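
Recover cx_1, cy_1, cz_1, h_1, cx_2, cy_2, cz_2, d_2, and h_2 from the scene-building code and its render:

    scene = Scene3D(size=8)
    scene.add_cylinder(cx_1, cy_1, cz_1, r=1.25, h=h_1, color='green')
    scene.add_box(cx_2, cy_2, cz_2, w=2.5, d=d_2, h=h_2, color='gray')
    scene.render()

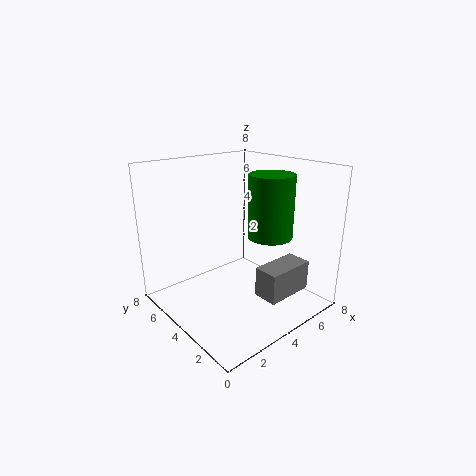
cx_1 = 5.5
cy_1 = 3
cz_1 = 4
h_1 = 3.5
cx_2 = 3
cy_2 = 0.25
cz_2 = 2
d_2 = 1.25
h_2 = 1.5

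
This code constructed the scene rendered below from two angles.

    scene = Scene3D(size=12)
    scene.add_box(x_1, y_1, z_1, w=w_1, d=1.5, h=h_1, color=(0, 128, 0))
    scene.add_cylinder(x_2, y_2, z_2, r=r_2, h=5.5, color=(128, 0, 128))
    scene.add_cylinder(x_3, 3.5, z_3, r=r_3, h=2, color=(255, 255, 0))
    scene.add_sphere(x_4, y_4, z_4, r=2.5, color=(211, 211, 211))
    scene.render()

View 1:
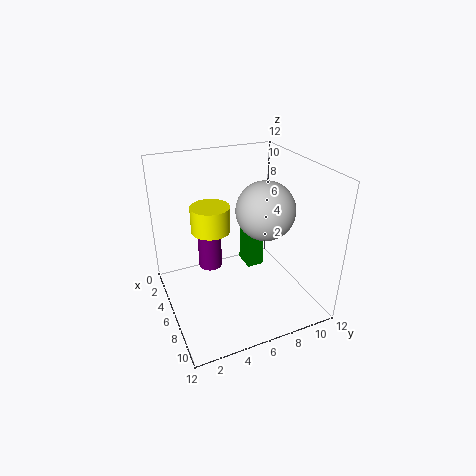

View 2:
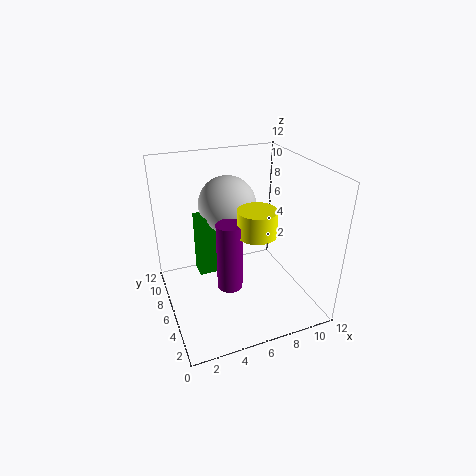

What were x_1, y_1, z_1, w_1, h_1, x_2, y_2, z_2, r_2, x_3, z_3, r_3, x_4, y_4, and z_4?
x_1 = 3, y_1 = 7.5, z_1 = 2, w_1 = 2, h_1 = 5.5, x_2 = 4.5, y_2 = 4, z_2 = 3, r_2 = 1, x_3 = 6.5, z_3 = 7.5, r_3 = 1.5, x_4 = 6, y_4 = 8.5, z_4 = 8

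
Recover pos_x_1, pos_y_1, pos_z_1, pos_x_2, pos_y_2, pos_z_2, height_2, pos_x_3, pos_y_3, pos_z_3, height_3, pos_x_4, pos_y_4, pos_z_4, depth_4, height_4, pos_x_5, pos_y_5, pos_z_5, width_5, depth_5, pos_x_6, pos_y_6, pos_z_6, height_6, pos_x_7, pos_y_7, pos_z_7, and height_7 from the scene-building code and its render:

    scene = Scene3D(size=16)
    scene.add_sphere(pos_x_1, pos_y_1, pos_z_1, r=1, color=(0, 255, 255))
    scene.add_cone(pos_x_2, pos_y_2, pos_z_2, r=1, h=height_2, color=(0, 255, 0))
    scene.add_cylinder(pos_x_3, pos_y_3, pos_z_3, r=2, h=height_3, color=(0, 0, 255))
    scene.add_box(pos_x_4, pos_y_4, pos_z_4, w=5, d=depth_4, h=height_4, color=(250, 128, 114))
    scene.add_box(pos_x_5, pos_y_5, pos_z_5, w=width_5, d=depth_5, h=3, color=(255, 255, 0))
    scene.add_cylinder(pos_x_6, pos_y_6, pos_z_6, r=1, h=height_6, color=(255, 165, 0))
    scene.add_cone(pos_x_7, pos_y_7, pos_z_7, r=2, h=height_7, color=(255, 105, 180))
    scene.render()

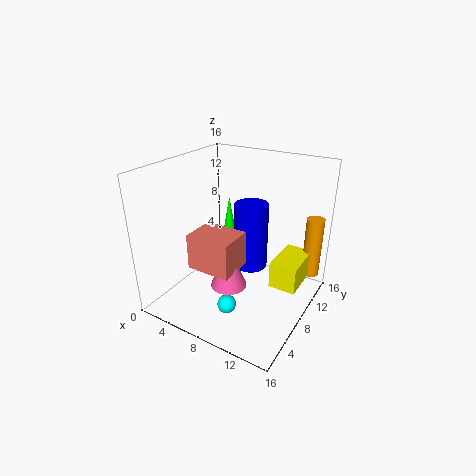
pos_x_1 = 9
pos_y_1 = 4
pos_z_1 = 2
pos_x_2 = 3
pos_y_2 = 14
pos_z_2 = 4
height_2 = 6
pos_x_3 = 8
pos_y_3 = 11
pos_z_3 = 3
height_3 = 8
pos_x_4 = 4
pos_y_4 = 4
pos_z_4 = 5
depth_4 = 4
height_4 = 4
pos_x_5 = 12
pos_y_5 = 8
pos_z_5 = 3
width_5 = 3
depth_5 = 5
pos_x_6 = 15
pos_y_6 = 13
pos_z_6 = 3
height_6 = 7
pos_x_7 = 8
pos_y_7 = 6
pos_z_7 = 3
height_7 = 5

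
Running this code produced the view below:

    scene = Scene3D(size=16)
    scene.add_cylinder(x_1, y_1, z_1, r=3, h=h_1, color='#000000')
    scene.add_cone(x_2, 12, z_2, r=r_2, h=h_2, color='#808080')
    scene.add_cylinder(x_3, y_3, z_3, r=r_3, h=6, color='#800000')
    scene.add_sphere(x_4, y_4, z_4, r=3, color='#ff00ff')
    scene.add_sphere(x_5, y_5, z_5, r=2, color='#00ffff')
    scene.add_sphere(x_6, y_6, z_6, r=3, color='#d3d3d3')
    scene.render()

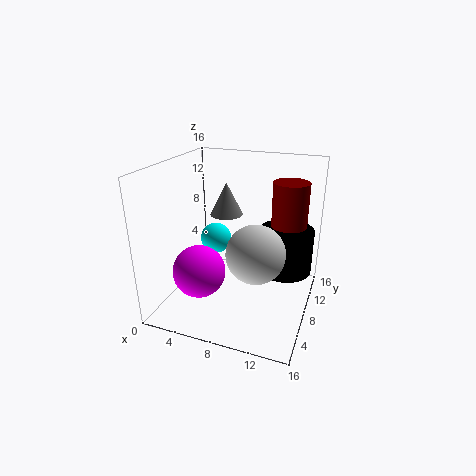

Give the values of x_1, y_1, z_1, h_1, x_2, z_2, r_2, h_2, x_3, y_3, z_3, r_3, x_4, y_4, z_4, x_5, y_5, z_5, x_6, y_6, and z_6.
x_1 = 13; y_1 = 10; z_1 = 4; h_1 = 5; x_2 = 5; z_2 = 9; r_2 = 2; h_2 = 4; x_3 = 13; y_3 = 11; z_3 = 8; r_3 = 2; x_4 = 4; y_4 = 6; z_4 = 4; x_5 = 3; y_5 = 13; z_5 = 5; x_6 = 11; y_6 = 5; z_6 = 8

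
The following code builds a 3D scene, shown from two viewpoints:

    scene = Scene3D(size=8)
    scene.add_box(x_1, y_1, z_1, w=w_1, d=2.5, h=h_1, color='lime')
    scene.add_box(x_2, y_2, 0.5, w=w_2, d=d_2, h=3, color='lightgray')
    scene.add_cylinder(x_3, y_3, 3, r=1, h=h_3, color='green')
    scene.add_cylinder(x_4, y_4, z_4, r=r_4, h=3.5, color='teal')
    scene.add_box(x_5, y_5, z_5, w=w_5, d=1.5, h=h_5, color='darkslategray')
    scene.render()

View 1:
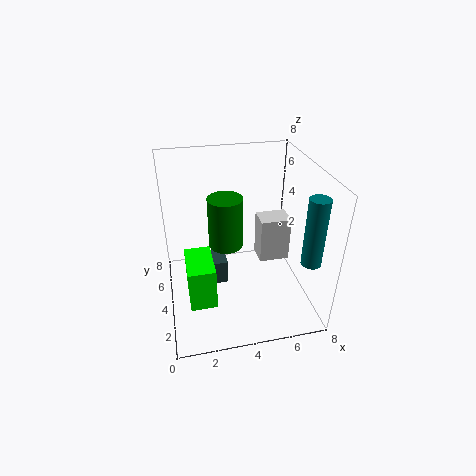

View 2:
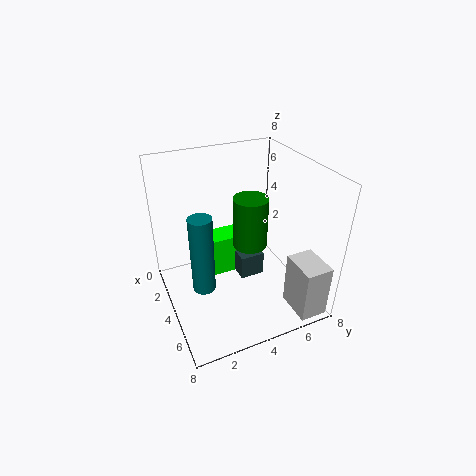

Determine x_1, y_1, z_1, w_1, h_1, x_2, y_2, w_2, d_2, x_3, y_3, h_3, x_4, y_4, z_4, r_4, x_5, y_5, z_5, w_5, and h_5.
x_1 = 1
y_1 = 2.5
z_1 = 0.5
w_1 = 1.5
h_1 = 2.5
x_2 = 6
y_2 = 6
w_2 = 2
d_2 = 1.5
x_3 = 3.5
y_3 = 5
h_3 = 3
x_4 = 7
y_4 = 1
z_4 = 4
r_4 = 0.5
x_5 = 2.5
y_5 = 4.5
z_5 = 0.5
w_5 = 1
h_5 = 1.5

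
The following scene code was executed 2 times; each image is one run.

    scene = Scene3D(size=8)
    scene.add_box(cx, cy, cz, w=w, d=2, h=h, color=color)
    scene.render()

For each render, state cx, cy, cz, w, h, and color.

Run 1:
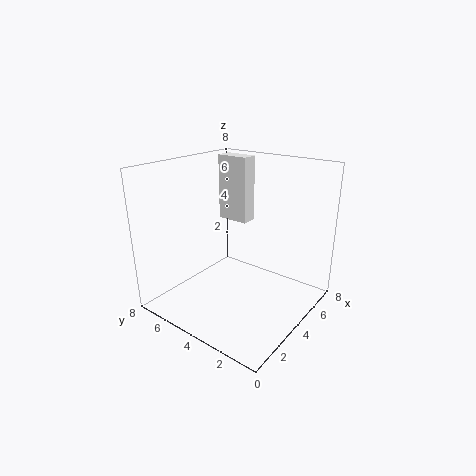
cx = 6; cy = 5; cz = 4; w = 1; h = 4; color = 'white'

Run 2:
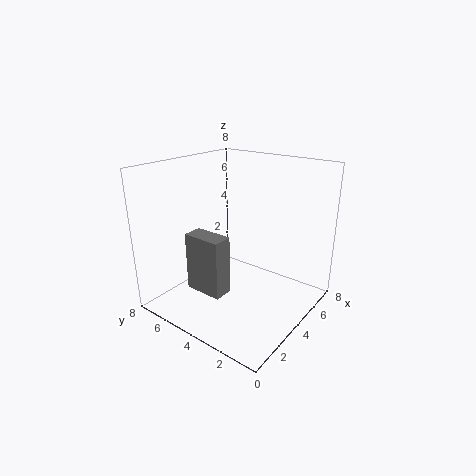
cx = 1; cy = 3; cz = 2; w = 1; h = 3; color = 'gray'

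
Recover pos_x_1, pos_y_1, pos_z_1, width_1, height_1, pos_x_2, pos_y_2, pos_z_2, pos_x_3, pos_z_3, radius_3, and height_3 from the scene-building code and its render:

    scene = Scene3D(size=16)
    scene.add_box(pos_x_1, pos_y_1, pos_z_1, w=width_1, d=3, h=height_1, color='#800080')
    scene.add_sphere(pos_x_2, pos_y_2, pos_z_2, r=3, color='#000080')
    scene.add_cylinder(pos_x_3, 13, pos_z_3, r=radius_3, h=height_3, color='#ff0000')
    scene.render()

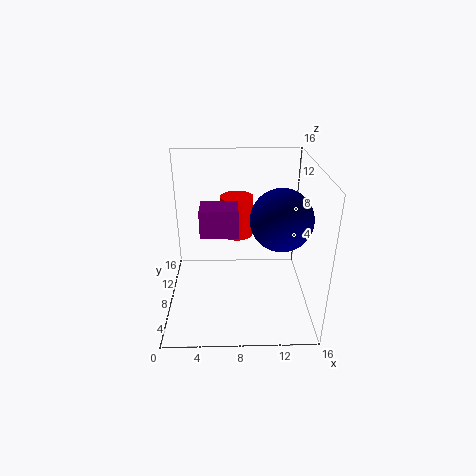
pos_x_1 = 4; pos_y_1 = 6; pos_z_1 = 9; width_1 = 4; height_1 = 3; pos_x_2 = 12; pos_y_2 = 4; pos_z_2 = 12; pos_x_3 = 8; pos_z_3 = 6; radius_3 = 2; height_3 = 5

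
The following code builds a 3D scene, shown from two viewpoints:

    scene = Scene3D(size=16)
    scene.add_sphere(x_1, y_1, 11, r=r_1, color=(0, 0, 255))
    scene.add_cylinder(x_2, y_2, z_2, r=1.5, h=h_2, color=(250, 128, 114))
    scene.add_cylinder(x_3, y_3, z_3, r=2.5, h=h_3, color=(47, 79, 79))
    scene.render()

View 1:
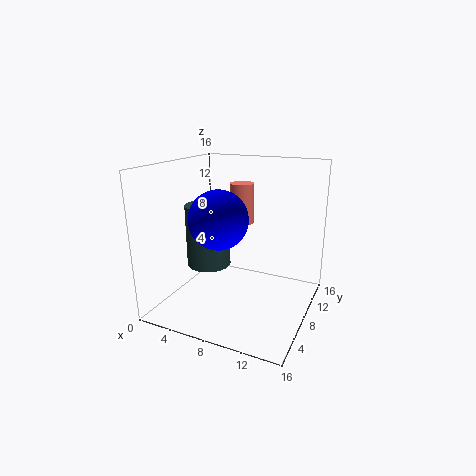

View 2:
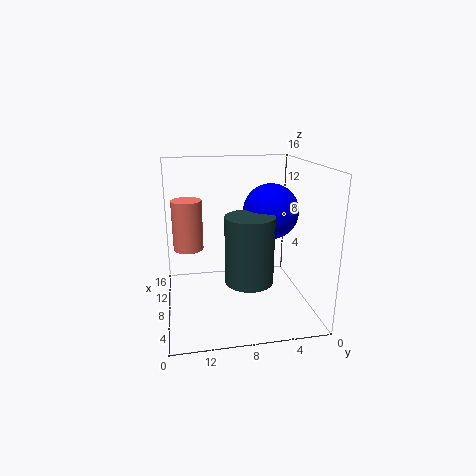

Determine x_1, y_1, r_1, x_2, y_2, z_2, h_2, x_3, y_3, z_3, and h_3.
x_1 = 7.5; y_1 = 4.5; r_1 = 3; x_2 = 6; y_2 = 13.5; z_2 = 8; h_2 = 5; x_3 = 4.5; y_3 = 7.5; z_3 = 4.5; h_3 = 7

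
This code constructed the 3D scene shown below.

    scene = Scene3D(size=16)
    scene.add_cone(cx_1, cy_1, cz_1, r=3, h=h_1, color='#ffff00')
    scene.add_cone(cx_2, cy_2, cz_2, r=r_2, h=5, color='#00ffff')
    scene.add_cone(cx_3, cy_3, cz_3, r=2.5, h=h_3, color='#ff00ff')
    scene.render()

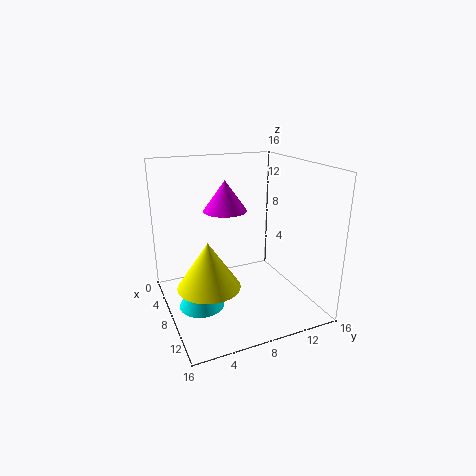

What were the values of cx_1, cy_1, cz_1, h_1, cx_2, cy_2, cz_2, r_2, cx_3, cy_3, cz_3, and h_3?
cx_1 = 12.5, cy_1 = 3, cz_1 = 5.5, h_1 = 4.5, cx_2 = 8, cy_2 = 3.5, cz_2 = 0.5, r_2 = 2.5, cx_3 = 5.5, cy_3 = 7.5, cz_3 = 10.5, h_3 = 3.5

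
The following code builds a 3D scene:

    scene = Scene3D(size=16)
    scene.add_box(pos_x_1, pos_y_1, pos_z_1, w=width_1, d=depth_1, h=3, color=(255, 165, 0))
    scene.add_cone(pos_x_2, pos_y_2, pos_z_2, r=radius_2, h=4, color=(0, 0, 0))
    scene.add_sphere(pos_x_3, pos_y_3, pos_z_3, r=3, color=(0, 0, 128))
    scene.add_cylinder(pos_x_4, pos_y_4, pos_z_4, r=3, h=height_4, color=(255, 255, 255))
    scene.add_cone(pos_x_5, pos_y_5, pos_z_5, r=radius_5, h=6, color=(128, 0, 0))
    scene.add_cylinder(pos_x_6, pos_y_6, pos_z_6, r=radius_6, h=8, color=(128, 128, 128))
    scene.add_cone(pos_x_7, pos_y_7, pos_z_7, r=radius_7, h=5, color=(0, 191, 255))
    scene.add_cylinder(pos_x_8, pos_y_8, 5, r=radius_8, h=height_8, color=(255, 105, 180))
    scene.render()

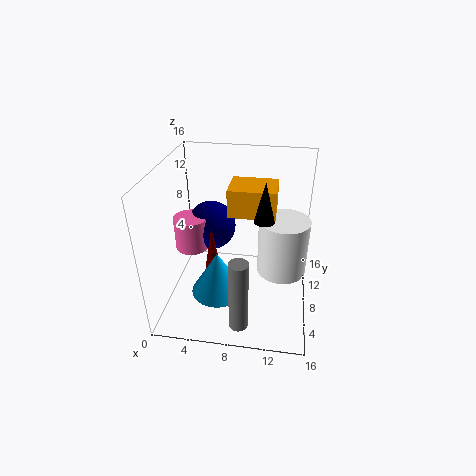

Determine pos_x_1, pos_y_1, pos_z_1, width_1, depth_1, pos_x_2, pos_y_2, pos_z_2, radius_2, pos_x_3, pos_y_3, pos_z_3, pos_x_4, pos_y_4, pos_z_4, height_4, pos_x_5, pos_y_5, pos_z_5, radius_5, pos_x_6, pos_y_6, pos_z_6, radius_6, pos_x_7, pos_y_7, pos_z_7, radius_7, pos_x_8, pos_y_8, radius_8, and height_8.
pos_x_1 = 7, pos_y_1 = 7, pos_z_1 = 11, width_1 = 5, depth_1 = 4, pos_x_2 = 11, pos_y_2 = 5, pos_z_2 = 12, radius_2 = 1, pos_x_3 = 4, pos_y_3 = 12, pos_z_3 = 7, pos_x_4 = 13, pos_y_4 = 11, pos_z_4 = 2, height_4 = 7, pos_x_5 = 5, pos_y_5 = 8, pos_z_5 = 3, radius_5 = 1, pos_x_6 = 9, pos_y_6 = 2, pos_z_6 = 1, radius_6 = 1, pos_x_7 = 6, pos_y_7 = 6, pos_z_7 = 2, radius_7 = 3, pos_x_8 = 2, pos_y_8 = 10, radius_8 = 2, height_8 = 4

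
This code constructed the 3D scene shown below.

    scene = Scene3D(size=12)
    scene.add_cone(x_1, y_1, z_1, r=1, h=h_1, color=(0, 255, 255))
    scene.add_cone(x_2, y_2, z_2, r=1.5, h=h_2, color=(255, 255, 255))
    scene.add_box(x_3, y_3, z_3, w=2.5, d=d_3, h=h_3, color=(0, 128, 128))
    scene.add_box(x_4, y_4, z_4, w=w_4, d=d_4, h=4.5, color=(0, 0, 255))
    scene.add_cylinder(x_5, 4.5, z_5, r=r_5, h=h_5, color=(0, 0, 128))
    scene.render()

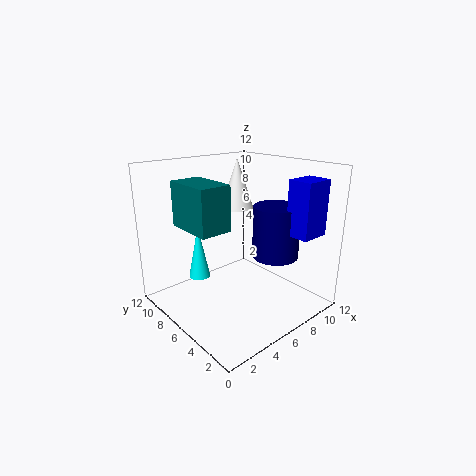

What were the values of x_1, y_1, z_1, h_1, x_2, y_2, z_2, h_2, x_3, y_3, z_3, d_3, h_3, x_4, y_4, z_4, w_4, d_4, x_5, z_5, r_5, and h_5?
x_1 = 5, y_1 = 10.5, z_1 = 1, h_1 = 5, x_2 = 8.5, y_2 = 9, z_2 = 7.5, h_2 = 4.5, x_3 = 1.5, y_3 = 4.5, z_3 = 7.5, d_3 = 4, h_3 = 3.5, x_4 = 8.5, y_4 = 1, z_4 = 6.5, w_4 = 2.5, d_4 = 2, x_5 = 9, z_5 = 4, r_5 = 2, h_5 = 4.5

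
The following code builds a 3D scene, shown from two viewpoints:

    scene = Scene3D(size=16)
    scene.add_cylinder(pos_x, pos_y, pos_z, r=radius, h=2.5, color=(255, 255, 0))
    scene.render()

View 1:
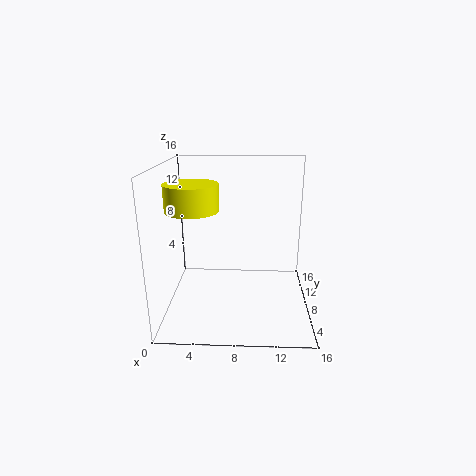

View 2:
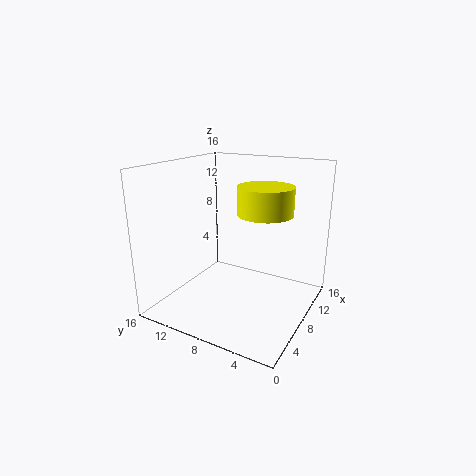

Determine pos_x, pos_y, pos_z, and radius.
pos_x = 4
pos_y = 3
pos_z = 12.5
radius = 2.5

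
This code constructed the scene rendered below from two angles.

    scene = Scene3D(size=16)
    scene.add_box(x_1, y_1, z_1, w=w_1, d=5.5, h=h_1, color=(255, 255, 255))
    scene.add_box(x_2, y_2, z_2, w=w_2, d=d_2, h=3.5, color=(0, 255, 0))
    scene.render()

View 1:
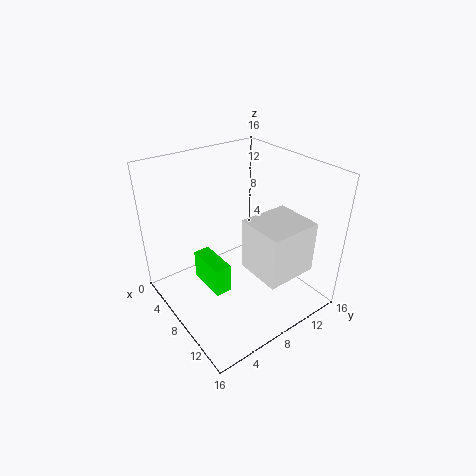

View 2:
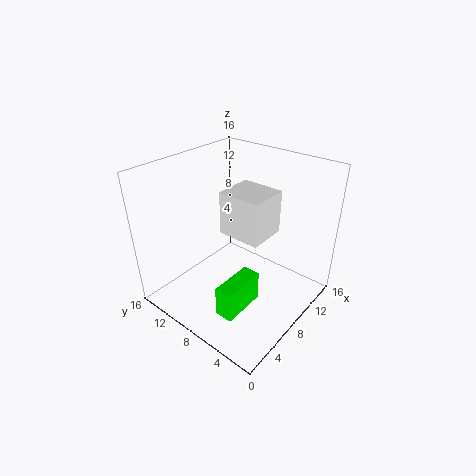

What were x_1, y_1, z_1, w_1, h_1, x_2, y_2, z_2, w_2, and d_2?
x_1 = 10; y_1 = 7; z_1 = 6; w_1 = 5; h_1 = 5.5; x_2 = 3; y_2 = 5; z_2 = 1; w_2 = 5; d_2 = 2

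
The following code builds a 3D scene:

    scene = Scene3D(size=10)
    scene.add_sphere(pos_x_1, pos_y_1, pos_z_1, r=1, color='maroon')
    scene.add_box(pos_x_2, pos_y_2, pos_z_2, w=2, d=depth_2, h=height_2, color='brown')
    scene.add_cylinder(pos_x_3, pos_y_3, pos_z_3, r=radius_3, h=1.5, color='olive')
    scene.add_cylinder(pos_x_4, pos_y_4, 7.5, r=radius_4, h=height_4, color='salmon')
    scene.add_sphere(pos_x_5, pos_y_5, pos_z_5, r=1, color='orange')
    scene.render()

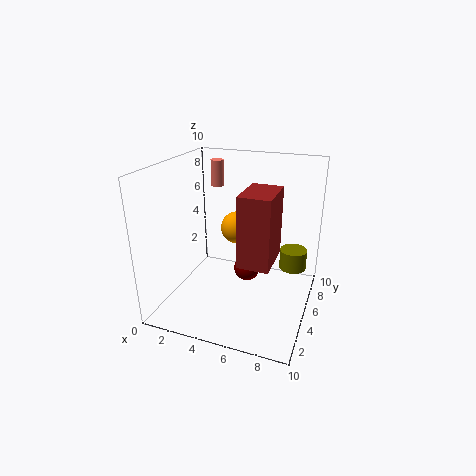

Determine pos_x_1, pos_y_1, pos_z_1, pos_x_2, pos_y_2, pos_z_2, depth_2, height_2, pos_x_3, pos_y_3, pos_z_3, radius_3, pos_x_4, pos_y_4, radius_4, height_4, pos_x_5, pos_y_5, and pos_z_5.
pos_x_1 = 5
pos_y_1 = 7
pos_z_1 = 1.5
pos_x_2 = 6
pos_y_2 = 2
pos_z_2 = 4.5
depth_2 = 3
height_2 = 4.5
pos_x_3 = 8.5
pos_y_3 = 7.5
pos_z_3 = 2
radius_3 = 1
pos_x_4 = 2
pos_y_4 = 8.5
radius_4 = 0.5
height_4 = 2
pos_x_5 = 5.5
pos_y_5 = 3.5
pos_z_5 = 6.5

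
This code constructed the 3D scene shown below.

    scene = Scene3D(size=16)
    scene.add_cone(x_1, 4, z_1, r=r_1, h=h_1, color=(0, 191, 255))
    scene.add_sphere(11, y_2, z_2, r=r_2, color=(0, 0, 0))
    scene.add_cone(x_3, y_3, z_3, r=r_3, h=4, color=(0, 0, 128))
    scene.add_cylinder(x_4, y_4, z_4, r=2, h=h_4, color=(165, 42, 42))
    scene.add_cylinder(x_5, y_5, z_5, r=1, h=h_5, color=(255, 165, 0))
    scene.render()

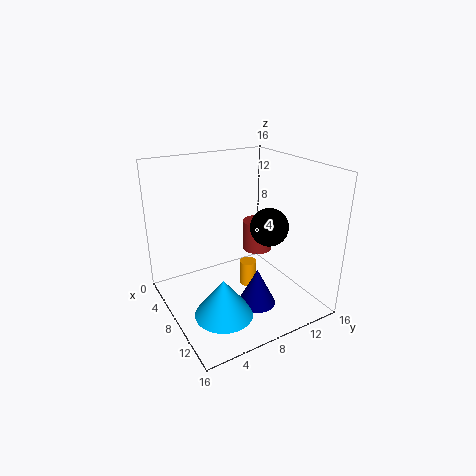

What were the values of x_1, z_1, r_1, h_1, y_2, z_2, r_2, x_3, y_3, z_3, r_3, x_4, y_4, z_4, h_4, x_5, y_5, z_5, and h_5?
x_1 = 12
z_1 = 2
r_1 = 3
h_1 = 4
y_2 = 10
z_2 = 10
r_2 = 2
x_3 = 12
y_3 = 8
z_3 = 2
r_3 = 2
x_4 = 3
y_4 = 14
z_4 = 3
h_4 = 4
x_5 = 7
y_5 = 10
z_5 = 1
h_5 = 3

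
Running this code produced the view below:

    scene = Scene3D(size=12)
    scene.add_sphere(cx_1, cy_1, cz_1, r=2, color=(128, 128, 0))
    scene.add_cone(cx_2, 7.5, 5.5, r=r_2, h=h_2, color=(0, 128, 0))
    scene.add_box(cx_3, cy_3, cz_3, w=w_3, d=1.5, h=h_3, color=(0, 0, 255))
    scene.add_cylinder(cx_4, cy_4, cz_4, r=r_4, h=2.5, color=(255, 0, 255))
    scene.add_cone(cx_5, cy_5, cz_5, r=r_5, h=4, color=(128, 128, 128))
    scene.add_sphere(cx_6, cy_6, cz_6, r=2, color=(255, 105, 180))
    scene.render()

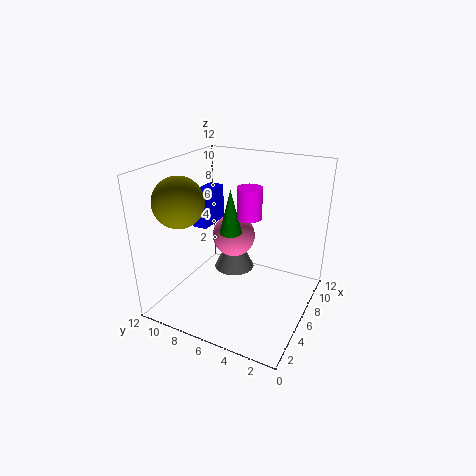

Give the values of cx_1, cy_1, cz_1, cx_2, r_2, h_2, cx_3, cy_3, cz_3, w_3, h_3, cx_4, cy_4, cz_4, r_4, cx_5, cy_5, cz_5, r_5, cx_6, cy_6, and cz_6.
cx_1 = 3, cy_1 = 9.5, cz_1 = 9.5, cx_2 = 7.5, r_2 = 1, h_2 = 4, cx_3 = 8, cy_3 = 10.5, cz_3 = 5, w_3 = 3.5, h_3 = 3.5, cx_4 = 6, cy_4 = 5, cz_4 = 8, r_4 = 1, cx_5 = 10, cy_5 = 8.5, cz_5 = 0.5, r_5 = 2, cx_6 = 9, cy_6 = 8, cz_6 = 4.5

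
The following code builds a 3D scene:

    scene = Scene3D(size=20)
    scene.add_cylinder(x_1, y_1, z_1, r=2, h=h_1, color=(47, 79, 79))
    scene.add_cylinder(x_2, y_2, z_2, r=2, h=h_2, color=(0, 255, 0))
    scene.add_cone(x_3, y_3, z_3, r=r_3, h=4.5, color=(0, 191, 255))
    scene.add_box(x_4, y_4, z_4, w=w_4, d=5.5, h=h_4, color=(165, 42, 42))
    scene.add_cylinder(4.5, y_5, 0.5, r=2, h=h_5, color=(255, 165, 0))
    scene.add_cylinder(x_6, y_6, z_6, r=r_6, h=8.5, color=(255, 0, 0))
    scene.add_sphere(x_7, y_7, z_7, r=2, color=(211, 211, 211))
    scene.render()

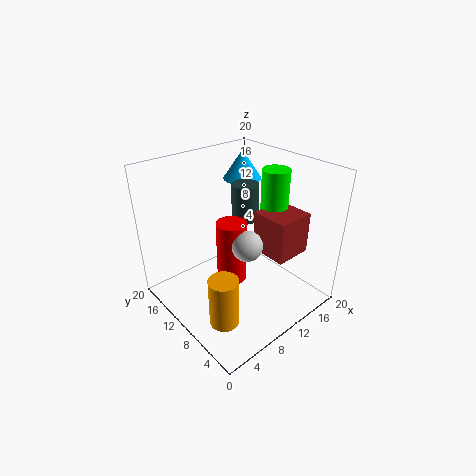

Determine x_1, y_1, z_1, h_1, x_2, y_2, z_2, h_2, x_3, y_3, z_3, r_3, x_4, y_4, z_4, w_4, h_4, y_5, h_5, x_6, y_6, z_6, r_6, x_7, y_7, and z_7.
x_1 = 14
y_1 = 13
z_1 = 10.5
h_1 = 5.5
x_2 = 16.5
y_2 = 9.5
z_2 = 11
h_2 = 7.5
x_3 = 17
y_3 = 17
z_3 = 15
r_3 = 3
x_4 = 13
y_4 = 4.5
z_4 = 7
w_4 = 5.5
h_4 = 6
y_5 = 6.5
h_5 = 7
x_6 = 8
y_6 = 9
z_6 = 5
r_6 = 2
x_7 = 8.5
y_7 = 6.5
z_7 = 11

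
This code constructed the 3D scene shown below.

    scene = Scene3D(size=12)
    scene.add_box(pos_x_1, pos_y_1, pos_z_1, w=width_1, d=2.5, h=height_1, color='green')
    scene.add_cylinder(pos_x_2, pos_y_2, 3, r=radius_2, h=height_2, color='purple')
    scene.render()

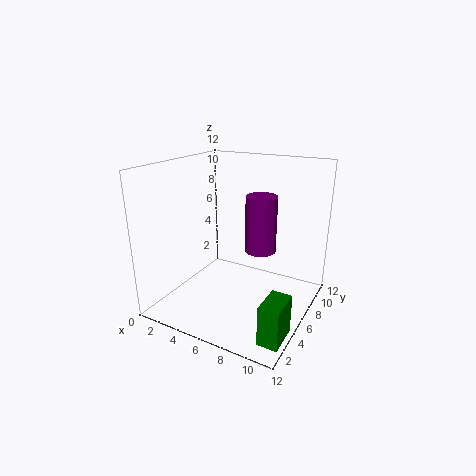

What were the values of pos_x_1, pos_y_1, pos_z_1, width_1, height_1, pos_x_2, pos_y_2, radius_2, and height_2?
pos_x_1 = 10.5
pos_y_1 = 0.5
pos_z_1 = 1
width_1 = 1.5
height_1 = 3
pos_x_2 = 6
pos_y_2 = 10.5
radius_2 = 1.5
height_2 = 5.5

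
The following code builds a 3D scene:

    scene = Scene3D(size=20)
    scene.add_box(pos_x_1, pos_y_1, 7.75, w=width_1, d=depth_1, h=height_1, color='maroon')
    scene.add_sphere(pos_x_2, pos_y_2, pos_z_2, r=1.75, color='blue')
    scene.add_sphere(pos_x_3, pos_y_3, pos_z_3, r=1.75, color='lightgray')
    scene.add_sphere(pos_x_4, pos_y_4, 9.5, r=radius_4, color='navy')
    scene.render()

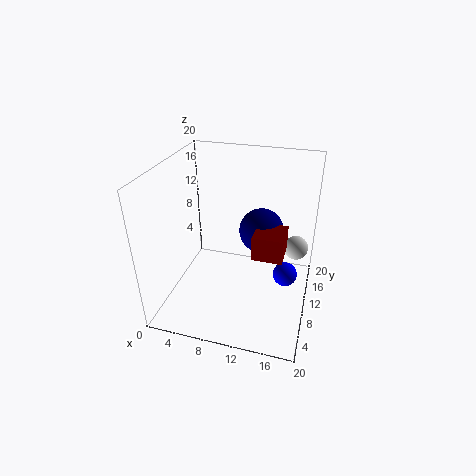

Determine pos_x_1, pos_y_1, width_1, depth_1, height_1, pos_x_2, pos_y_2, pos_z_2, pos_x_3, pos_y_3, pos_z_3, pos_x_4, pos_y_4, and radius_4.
pos_x_1 = 12.25
pos_y_1 = 8.5
width_1 = 4.25
depth_1 = 4.5
height_1 = 3.5
pos_x_2 = 16.75
pos_y_2 = 11.5
pos_z_2 = 4
pos_x_3 = 17.75
pos_y_3 = 14
pos_z_3 = 7.25
pos_x_4 = 12.5
pos_y_4 = 13.75
radius_4 = 3.25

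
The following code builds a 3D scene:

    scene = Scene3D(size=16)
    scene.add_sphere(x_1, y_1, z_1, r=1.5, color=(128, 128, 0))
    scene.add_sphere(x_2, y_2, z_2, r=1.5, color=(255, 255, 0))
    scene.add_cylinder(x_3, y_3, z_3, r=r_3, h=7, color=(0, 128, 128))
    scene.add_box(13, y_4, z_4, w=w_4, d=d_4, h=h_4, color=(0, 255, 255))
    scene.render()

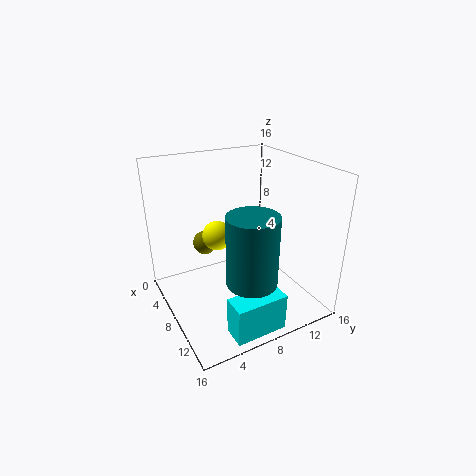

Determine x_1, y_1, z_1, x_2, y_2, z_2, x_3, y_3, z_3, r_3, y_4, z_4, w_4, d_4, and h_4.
x_1 = 2
y_1 = 6.5
z_1 = 5
x_2 = 9
y_2 = 5
z_2 = 9.5
x_3 = 13.5
y_3 = 6.5
z_3 = 6
r_3 = 2.5
y_4 = 4
z_4 = 0.5
w_4 = 2.5
d_4 = 5.5
h_4 = 4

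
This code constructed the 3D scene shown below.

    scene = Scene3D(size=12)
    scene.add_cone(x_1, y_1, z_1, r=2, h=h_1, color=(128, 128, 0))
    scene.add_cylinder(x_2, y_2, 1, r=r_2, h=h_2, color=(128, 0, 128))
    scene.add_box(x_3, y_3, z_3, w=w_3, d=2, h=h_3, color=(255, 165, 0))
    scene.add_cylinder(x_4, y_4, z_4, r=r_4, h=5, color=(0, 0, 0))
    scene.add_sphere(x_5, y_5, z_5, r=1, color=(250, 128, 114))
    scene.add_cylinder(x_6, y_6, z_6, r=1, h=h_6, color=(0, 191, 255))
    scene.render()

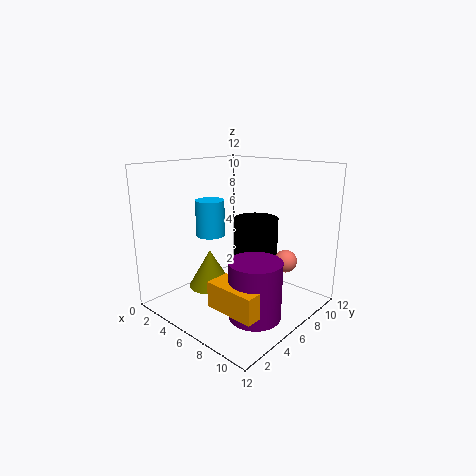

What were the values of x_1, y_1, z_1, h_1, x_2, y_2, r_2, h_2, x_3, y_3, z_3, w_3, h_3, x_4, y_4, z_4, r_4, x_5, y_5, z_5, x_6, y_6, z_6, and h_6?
x_1 = 2.5
y_1 = 6
z_1 = 0.5
h_1 = 3.5
x_2 = 9.5
y_2 = 4
r_2 = 2
h_2 = 4.5
x_3 = 7
y_3 = 1.5
z_3 = 2
w_3 = 4
h_3 = 2
x_4 = 5.5
y_4 = 9
z_4 = 2
r_4 = 2
x_5 = 8.5
y_5 = 9.5
z_5 = 3.5
x_6 = 7
y_6 = 2
z_6 = 7.5
h_6 = 2.5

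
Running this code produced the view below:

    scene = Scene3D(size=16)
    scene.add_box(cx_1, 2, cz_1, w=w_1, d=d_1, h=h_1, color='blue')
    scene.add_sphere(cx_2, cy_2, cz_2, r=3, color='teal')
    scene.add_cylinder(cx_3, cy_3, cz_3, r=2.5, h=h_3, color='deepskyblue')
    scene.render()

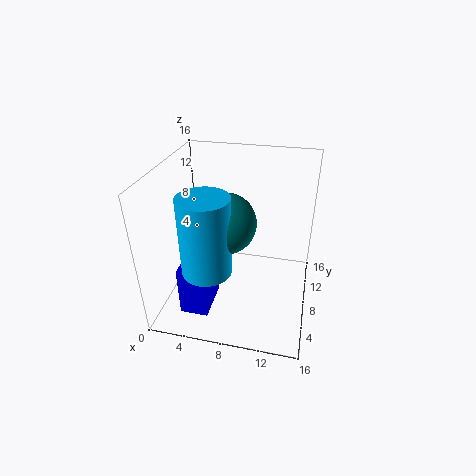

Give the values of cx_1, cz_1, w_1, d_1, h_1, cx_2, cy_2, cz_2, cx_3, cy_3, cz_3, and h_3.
cx_1 = 3, cz_1 = 1.5, w_1 = 3, d_1 = 4.5, h_1 = 5.5, cx_2 = 7.5, cy_2 = 5, cz_2 = 11.5, cx_3 = 6, cy_3 = 3, cz_3 = 7, h_3 = 8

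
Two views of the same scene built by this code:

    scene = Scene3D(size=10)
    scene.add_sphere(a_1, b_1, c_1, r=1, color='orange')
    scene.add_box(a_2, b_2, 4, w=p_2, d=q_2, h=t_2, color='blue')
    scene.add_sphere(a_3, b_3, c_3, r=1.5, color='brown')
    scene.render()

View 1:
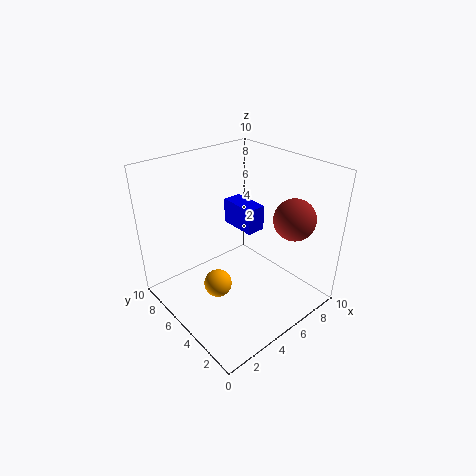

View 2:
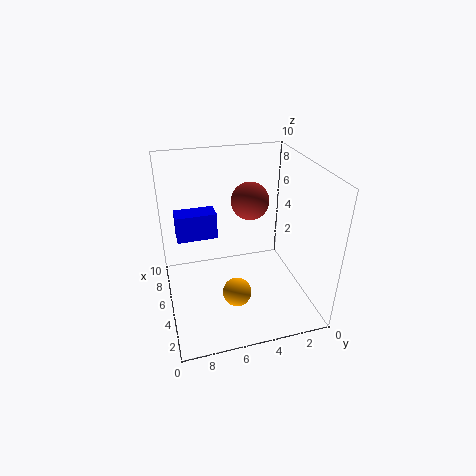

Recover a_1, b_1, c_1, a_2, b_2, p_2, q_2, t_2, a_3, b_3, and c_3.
a_1 = 3.5, b_1 = 5.5, c_1 = 1.5, a_2 = 7, b_2 = 6, p_2 = 1.5, q_2 = 3, t_2 = 2, a_3 = 8.5, b_3 = 3, c_3 = 6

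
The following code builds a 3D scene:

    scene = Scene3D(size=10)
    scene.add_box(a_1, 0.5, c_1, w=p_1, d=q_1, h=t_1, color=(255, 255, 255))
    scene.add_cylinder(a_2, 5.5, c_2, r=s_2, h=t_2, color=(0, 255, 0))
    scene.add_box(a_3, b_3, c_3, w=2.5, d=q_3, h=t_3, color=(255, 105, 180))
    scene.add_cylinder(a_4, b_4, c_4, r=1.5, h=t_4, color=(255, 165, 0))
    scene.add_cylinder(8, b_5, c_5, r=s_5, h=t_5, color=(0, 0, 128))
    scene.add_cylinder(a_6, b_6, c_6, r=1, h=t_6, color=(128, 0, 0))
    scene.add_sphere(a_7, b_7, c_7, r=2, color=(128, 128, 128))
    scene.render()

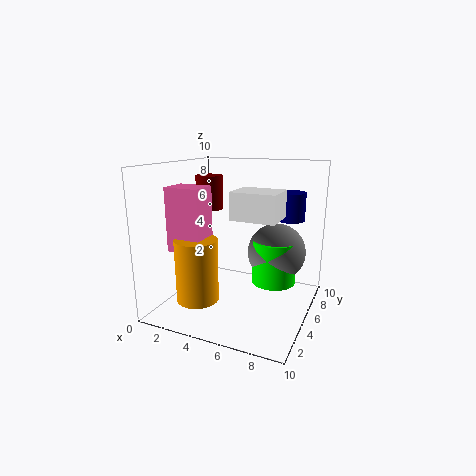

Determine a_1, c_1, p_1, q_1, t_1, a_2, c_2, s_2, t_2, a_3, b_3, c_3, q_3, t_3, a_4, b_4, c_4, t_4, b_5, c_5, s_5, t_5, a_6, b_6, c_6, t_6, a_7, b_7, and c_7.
a_1 = 6.5; c_1 = 7.5; p_1 = 2.5; q_1 = 2; t_1 = 1.5; a_2 = 7.5; c_2 = 2; s_2 = 1.5; t_2 = 3; a_3 = 0.5; b_3 = 3; c_3 = 4; q_3 = 2; t_3 = 4.5; a_4 = 2.5; b_4 = 3.5; c_4 = 0.5; t_4 = 4.5; b_5 = 7.5; c_5 = 6; s_5 = 1; t_5 = 2; a_6 = 2; b_6 = 6.5; c_6 = 6.5; t_6 = 2.5; a_7 = 7.5; b_7 = 6; c_7 = 4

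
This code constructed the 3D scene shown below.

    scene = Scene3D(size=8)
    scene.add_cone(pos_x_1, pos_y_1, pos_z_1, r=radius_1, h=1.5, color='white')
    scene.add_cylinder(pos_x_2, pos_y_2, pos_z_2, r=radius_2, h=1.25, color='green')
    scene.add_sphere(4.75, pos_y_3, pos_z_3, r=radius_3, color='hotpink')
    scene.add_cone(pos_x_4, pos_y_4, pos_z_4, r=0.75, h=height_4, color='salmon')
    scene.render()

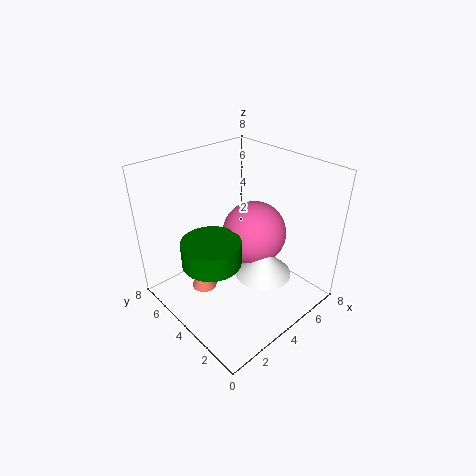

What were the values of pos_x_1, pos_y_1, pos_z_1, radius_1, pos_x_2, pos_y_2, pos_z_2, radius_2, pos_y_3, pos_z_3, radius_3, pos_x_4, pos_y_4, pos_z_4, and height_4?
pos_x_1 = 4.25; pos_y_1 = 2.25; pos_z_1 = 2.5; radius_1 = 1.5; pos_x_2 = 1.75; pos_y_2 = 3.5; pos_z_2 = 3.75; radius_2 = 1.5; pos_y_3 = 3.5; pos_z_3 = 4.25; radius_3 = 1.75; pos_x_4 = 2.75; pos_y_4 = 5.75; pos_z_4 = 0.25; height_4 = 1.75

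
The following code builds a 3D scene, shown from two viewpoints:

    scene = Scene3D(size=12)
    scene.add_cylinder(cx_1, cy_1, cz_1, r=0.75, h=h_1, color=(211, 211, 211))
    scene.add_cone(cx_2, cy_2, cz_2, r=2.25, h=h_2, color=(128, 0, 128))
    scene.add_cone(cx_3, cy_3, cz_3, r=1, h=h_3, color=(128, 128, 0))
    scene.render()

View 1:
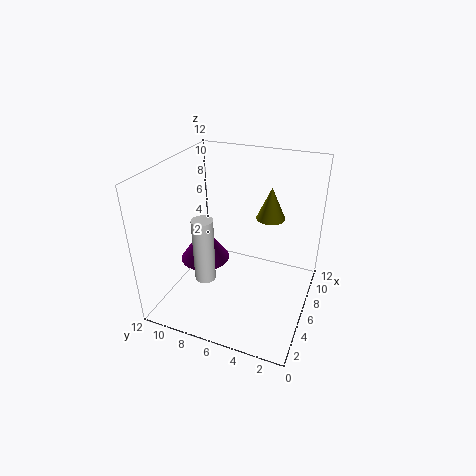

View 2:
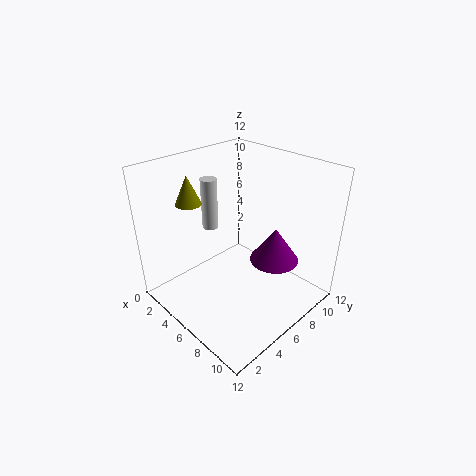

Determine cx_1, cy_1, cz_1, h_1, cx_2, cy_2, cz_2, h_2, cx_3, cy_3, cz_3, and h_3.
cx_1 = 1.5, cy_1 = 6.75, cz_1 = 5, h_1 = 4.75, cx_2 = 7, cy_2 = 9.75, cz_2 = 2.5, h_2 = 3.25, cx_3 = 4, cy_3 = 2.75, cz_3 = 9.5, h_3 = 2.25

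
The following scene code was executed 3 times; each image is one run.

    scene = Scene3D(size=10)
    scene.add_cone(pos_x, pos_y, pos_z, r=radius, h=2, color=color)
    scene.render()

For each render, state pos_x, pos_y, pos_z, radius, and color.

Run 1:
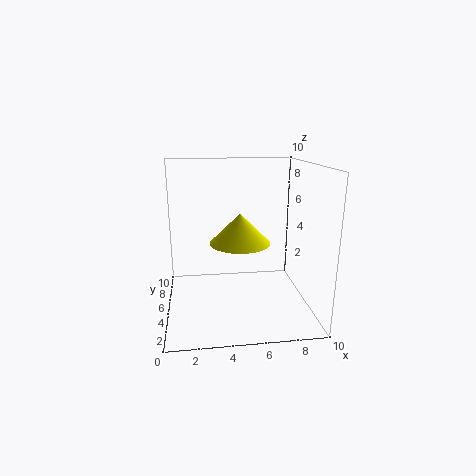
pos_x = 5
pos_y = 4
pos_z = 5
radius = 2
color = 'yellow'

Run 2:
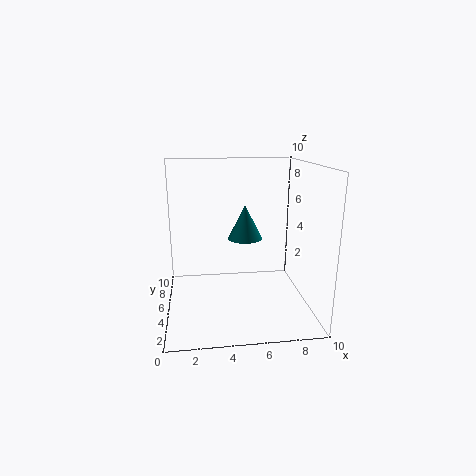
pos_x = 5
pos_y = 2
pos_z = 6
radius = 1
color = 'teal'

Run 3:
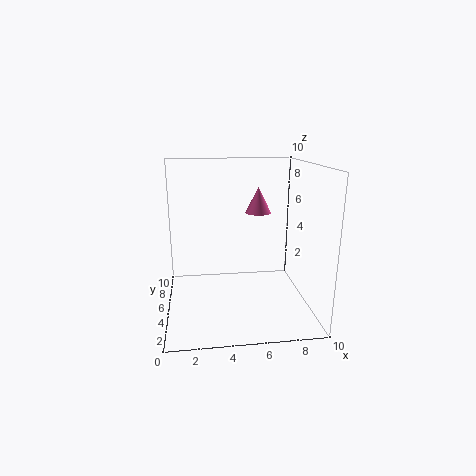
pos_x = 7
pos_y = 8
pos_z = 6
radius = 1
color = 'hotpink'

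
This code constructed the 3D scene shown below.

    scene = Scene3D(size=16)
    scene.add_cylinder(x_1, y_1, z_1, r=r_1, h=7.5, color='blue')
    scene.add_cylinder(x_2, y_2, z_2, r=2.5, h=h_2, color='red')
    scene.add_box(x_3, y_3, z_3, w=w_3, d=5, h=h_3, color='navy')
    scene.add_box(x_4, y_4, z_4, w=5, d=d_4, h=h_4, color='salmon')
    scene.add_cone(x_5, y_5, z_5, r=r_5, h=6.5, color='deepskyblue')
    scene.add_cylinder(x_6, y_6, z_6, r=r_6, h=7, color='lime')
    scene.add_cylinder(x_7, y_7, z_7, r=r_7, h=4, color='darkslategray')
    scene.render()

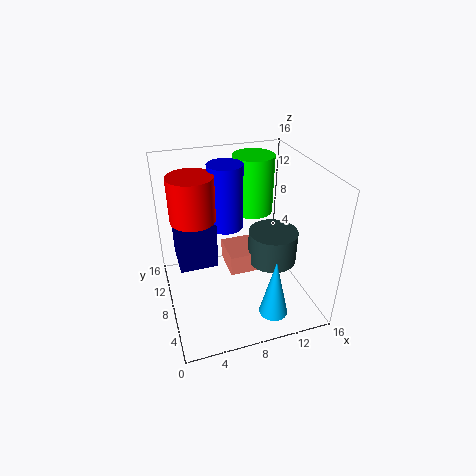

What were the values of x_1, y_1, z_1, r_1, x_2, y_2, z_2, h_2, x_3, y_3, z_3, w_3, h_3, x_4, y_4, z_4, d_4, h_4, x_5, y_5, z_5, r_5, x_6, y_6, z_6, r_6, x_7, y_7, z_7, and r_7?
x_1 = 7.5, y_1 = 11, z_1 = 8, r_1 = 2, x_2 = 3.5, y_2 = 10, z_2 = 10, h_2 = 5, x_3 = 1.5, y_3 = 9.5, z_3 = 3.5, w_3 = 4.5, h_3 = 5.5, x_4 = 7.5, y_4 = 9, z_4 = 2, d_4 = 4.5, h_4 = 2.5, x_5 = 10, y_5 = 2, z_5 = 2, r_5 = 1.5, x_6 = 11.5, y_6 = 13, z_6 = 8.5, r_6 = 2.5, x_7 = 13, y_7 = 9.5, z_7 = 3, r_7 = 3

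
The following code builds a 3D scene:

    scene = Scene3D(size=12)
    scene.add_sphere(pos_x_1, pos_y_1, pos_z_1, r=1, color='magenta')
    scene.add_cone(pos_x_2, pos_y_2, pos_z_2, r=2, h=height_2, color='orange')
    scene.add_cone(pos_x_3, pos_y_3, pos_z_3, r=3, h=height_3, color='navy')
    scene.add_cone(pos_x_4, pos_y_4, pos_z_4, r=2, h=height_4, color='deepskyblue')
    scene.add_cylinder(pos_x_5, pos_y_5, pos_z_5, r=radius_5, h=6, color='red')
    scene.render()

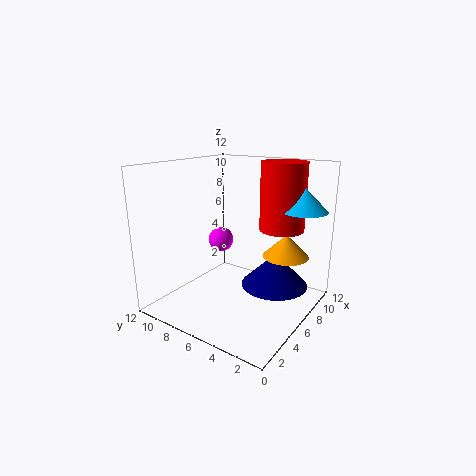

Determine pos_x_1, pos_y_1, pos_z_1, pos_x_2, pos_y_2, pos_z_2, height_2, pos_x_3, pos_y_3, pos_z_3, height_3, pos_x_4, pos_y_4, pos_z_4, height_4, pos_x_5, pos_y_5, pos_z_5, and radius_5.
pos_x_1 = 5, pos_y_1 = 7, pos_z_1 = 6, pos_x_2 = 9, pos_y_2 = 3, pos_z_2 = 4, height_2 = 2, pos_x_3 = 9, pos_y_3 = 4, pos_z_3 = 1, height_3 = 3, pos_x_4 = 10, pos_y_4 = 2, pos_z_4 = 8, height_4 = 2, pos_x_5 = 10, pos_y_5 = 4, pos_z_5 = 6, radius_5 = 2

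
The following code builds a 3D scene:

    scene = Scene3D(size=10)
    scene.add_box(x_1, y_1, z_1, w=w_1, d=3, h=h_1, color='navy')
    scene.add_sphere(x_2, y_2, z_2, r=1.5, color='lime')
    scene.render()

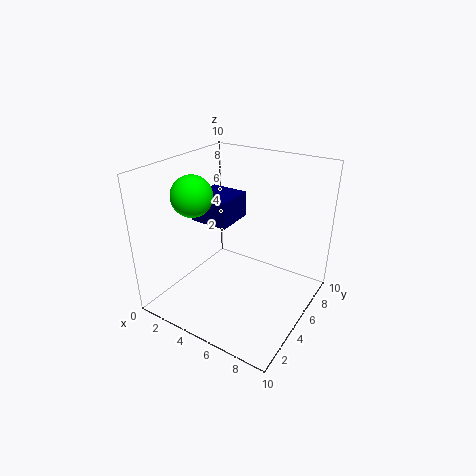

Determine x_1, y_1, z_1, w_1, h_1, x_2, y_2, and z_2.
x_1 = 0.5, y_1 = 5.5, z_1 = 5, w_1 = 3, h_1 = 2, x_2 = 1.5, y_2 = 4.5, z_2 = 7.5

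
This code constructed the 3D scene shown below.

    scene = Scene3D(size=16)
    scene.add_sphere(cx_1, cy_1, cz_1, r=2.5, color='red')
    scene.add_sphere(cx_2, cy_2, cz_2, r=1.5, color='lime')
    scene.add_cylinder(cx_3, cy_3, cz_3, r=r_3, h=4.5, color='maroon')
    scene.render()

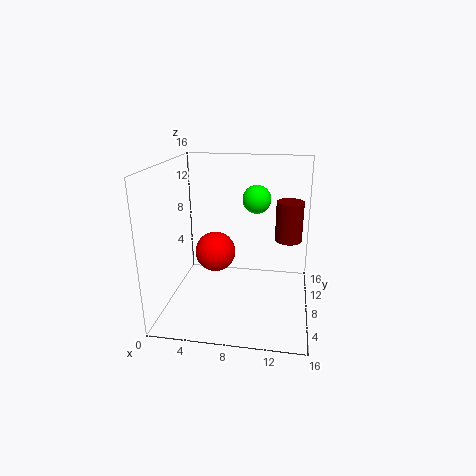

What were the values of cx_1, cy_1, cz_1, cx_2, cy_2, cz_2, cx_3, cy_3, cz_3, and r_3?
cx_1 = 4.5, cy_1 = 11.5, cz_1 = 4.5, cx_2 = 10, cy_2 = 8, cz_2 = 12.5, cx_3 = 13.5, cy_3 = 9.5, cz_3 = 7.5, r_3 = 1.5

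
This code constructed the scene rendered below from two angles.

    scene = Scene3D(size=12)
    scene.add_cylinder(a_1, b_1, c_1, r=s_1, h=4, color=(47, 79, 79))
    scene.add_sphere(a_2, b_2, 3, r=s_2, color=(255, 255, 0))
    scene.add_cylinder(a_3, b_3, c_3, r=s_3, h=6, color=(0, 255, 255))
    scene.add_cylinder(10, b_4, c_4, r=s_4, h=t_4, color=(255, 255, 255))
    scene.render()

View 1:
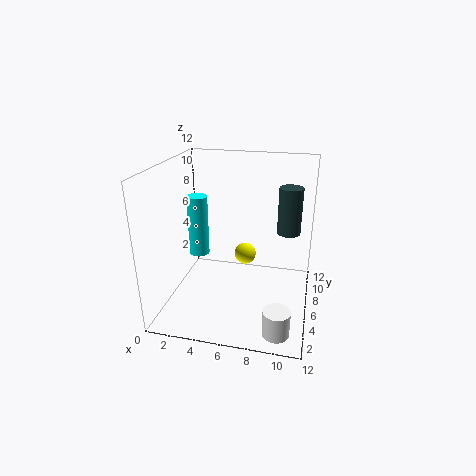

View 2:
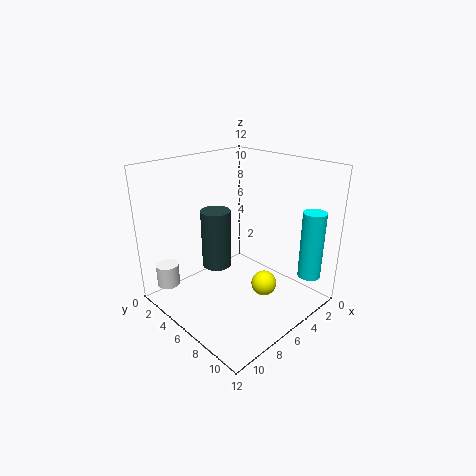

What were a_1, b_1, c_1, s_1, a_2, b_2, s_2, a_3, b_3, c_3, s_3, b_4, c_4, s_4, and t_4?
a_1 = 10, b_1 = 8, c_1 = 6, s_1 = 1, a_2 = 6, b_2 = 9, s_2 = 1, a_3 = 1, b_3 = 10, c_3 = 2, s_3 = 1, b_4 = 1, c_4 = 1, s_4 = 1, t_4 = 2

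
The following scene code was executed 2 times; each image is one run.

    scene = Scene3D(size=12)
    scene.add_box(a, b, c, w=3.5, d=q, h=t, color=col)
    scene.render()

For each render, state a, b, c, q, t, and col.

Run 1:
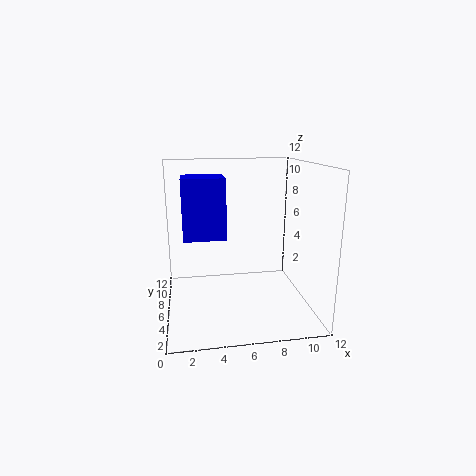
a = 1.5; b = 5.5; c = 6; q = 3; t = 5; col = 'blue'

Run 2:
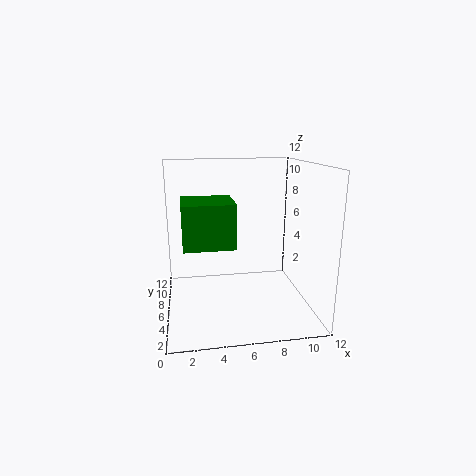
a = 1.5; b = 0.5; c = 7; q = 3.5; t = 3; col = 'green'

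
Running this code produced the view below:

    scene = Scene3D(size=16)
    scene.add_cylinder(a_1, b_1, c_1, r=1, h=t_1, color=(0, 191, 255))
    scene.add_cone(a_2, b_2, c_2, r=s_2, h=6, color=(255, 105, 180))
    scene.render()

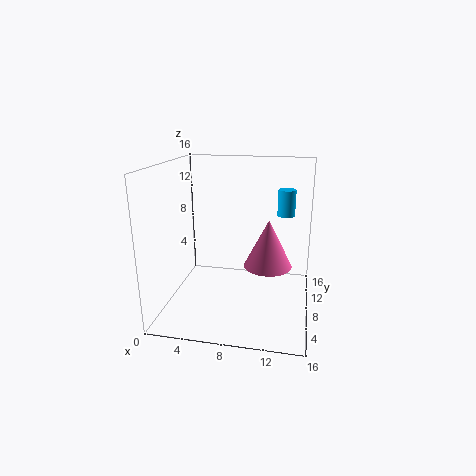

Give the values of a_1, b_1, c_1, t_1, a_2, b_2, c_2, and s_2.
a_1 = 13, b_1 = 11, c_1 = 10, t_1 = 3, a_2 = 11, b_2 = 12, c_2 = 3, s_2 = 3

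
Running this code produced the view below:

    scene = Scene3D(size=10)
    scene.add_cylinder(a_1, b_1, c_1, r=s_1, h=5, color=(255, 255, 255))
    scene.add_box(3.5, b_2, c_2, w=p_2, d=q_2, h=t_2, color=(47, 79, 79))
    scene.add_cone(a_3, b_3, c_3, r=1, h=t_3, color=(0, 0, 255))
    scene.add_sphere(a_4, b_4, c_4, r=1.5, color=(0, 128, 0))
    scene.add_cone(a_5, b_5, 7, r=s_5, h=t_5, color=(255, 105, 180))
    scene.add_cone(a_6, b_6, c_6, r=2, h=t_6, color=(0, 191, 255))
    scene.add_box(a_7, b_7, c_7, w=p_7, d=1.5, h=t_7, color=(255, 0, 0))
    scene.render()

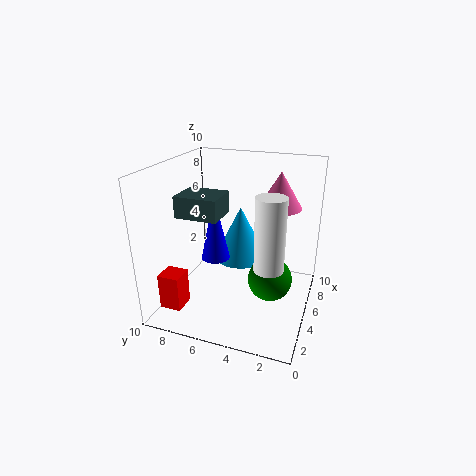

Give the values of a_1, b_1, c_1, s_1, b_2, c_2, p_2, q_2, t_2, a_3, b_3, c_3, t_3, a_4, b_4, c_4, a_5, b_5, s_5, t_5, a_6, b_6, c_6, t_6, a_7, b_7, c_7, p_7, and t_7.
a_1 = 4; b_1 = 2.5; c_1 = 3.5; s_1 = 1; b_2 = 6; c_2 = 6.5; p_2 = 2.5; q_2 = 3; t_2 = 1.5; a_3 = 4.5; b_3 = 6.5; c_3 = 3.5; t_3 = 4.5; a_4 = 4.5; b_4 = 2.5; c_4 = 2.5; a_5 = 6.5; b_5 = 2.5; s_5 = 1.5; t_5 = 2.5; a_6 = 7; b_6 = 5.5; c_6 = 2.5; t_6 = 4; a_7 = 1.5; b_7 = 8; c_7 = 0.5; p_7 = 1.5; t_7 = 2.5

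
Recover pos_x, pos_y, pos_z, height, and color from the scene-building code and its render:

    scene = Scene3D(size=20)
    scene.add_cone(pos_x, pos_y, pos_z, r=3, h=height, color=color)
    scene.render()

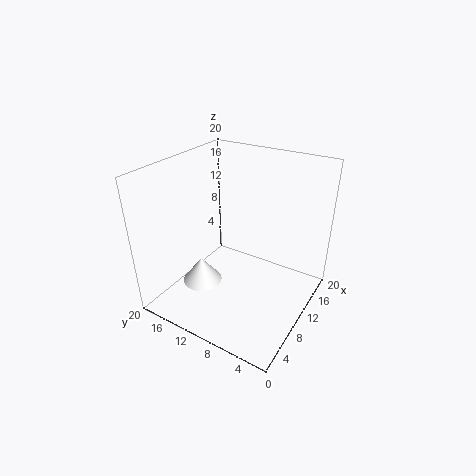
pos_x = 9; pos_y = 16; pos_z = 1; height = 4; color = 'white'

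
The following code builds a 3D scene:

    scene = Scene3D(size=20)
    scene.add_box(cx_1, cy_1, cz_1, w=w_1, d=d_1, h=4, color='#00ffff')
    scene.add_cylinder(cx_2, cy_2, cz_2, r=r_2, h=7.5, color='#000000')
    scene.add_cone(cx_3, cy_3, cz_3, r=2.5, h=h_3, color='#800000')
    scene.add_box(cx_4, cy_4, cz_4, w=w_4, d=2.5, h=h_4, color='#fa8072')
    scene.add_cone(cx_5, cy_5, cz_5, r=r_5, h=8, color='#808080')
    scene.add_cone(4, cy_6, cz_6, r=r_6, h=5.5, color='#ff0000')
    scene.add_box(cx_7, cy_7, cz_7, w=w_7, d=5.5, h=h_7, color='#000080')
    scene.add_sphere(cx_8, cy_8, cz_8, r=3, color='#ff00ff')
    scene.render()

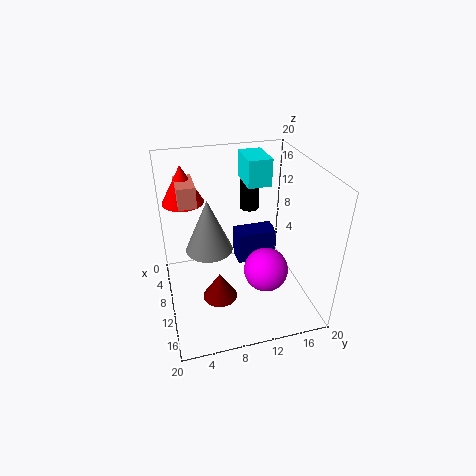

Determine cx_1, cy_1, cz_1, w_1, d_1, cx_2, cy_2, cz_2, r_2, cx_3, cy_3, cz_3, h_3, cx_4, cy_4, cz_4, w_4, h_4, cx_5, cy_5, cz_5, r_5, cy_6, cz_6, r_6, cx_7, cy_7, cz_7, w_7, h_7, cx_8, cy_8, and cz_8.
cx_1 = 1; cy_1 = 12.5; cz_1 = 15.5; w_1 = 5.5; d_1 = 3.5; cx_2 = 2.5; cy_2 = 14; cz_2 = 10.5; r_2 = 1.5; cx_3 = 11; cy_3 = 7; cz_3 = 1; h_3 = 4; cx_4 = 2.5; cy_4 = 2.5; cz_4 = 14; w_4 = 5; h_4 = 3; cx_5 = 6.5; cy_5 = 6.5; cz_5 = 6.5; r_5 = 3.5; cy_6 = 3.5; cz_6 = 13.5; r_6 = 3; cx_7 = 7.5; cy_7 = 10; cz_7 = 6; w_7 = 3; h_7 = 4.5; cx_8 = 13.5; cy_8 = 13; cz_8 = 6.5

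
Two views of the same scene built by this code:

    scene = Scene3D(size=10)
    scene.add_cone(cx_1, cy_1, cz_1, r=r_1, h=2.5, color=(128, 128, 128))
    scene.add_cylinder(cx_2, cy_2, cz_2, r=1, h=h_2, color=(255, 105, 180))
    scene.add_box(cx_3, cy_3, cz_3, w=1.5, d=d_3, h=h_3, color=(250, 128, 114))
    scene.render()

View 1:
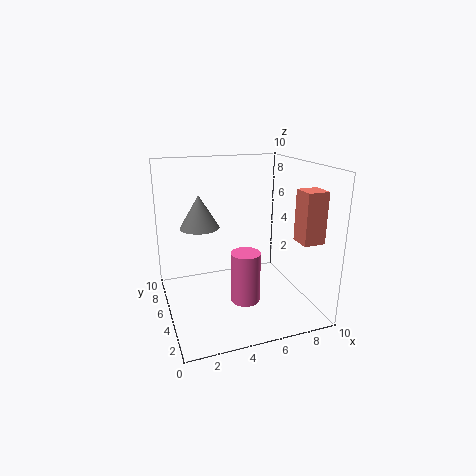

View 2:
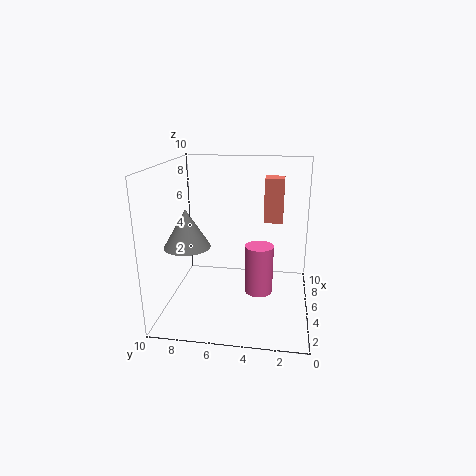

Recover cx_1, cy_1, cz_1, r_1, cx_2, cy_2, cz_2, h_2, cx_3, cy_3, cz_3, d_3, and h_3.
cx_1 = 3
cy_1 = 8
cz_1 = 5
r_1 = 1.5
cx_2 = 5
cy_2 = 3.5
cz_2 = 1
h_2 = 3.5
cx_3 = 8.5
cy_3 = 2
cz_3 = 5
d_3 = 1.5
h_3 = 3.5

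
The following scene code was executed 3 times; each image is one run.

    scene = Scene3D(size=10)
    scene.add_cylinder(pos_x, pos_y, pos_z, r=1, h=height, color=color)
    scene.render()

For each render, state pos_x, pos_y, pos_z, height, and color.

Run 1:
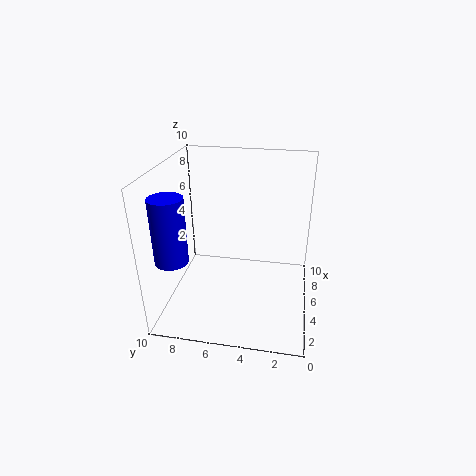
pos_x = 1, pos_y = 8.25, pos_z = 5.25, height = 4, color = 'blue'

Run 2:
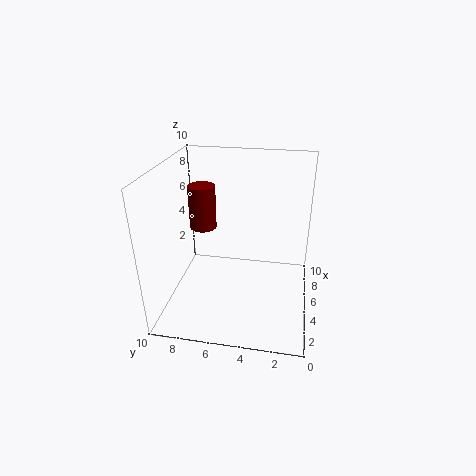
pos_x = 6.75, pos_y = 8, pos_z = 4.75, height = 3.25, color = 'maroon'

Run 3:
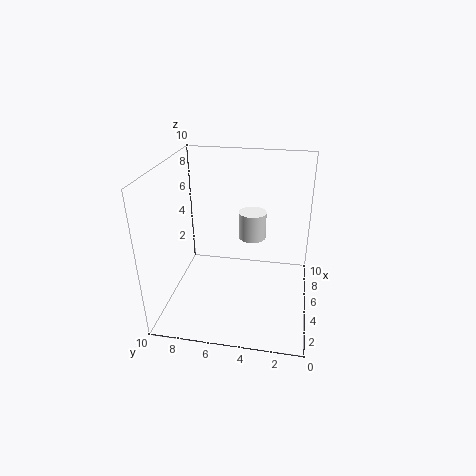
pos_x = 6.75, pos_y = 4.25, pos_z = 4.25, height = 2, color = 'white'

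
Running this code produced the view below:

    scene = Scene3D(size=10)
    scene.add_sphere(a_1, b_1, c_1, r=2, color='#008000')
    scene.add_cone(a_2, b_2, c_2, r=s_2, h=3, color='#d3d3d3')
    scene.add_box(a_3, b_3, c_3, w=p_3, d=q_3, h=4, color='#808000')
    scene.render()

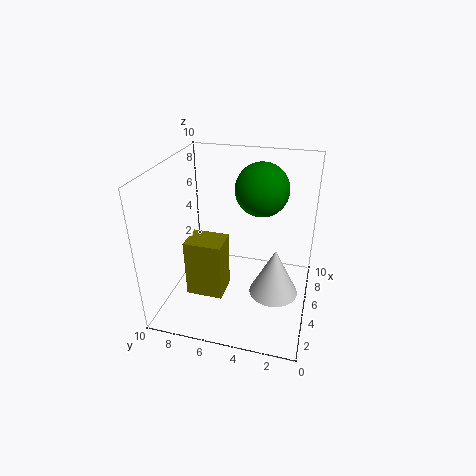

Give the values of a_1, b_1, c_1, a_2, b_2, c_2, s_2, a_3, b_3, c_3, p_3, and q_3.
a_1 = 8
b_1 = 4
c_1 = 7.5
a_2 = 2.5
b_2 = 2
c_2 = 3
s_2 = 1.5
a_3 = 2.5
b_3 = 5.5
c_3 = 1.5
p_3 = 2
q_3 = 2.5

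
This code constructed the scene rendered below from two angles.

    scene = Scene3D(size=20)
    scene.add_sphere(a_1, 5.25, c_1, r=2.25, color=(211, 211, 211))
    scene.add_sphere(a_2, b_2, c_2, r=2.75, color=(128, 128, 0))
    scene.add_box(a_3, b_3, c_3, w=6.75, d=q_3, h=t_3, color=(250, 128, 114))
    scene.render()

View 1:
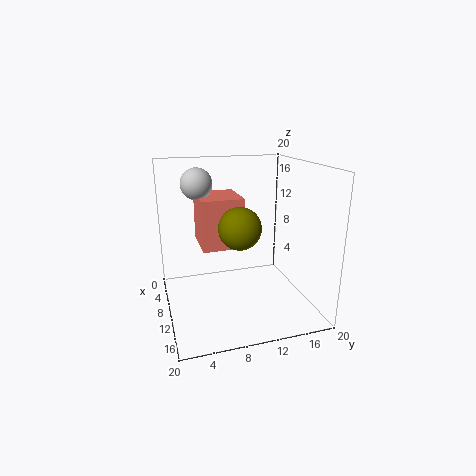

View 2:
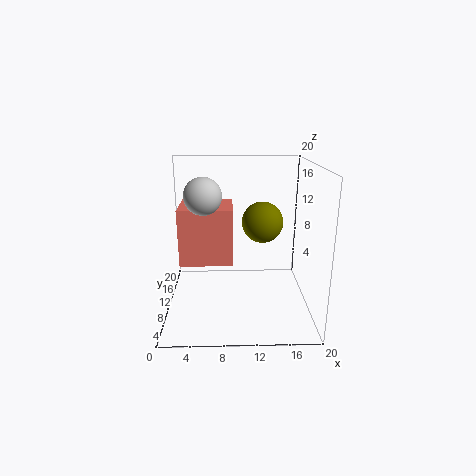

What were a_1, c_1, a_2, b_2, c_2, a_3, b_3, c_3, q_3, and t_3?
a_1 = 5.75, c_1 = 17, a_2 = 13.25, b_2 = 9.25, c_2 = 12.5, a_3 = 2.5, b_3 = 5.25, c_3 = 8, q_3 = 6, t_3 = 7.25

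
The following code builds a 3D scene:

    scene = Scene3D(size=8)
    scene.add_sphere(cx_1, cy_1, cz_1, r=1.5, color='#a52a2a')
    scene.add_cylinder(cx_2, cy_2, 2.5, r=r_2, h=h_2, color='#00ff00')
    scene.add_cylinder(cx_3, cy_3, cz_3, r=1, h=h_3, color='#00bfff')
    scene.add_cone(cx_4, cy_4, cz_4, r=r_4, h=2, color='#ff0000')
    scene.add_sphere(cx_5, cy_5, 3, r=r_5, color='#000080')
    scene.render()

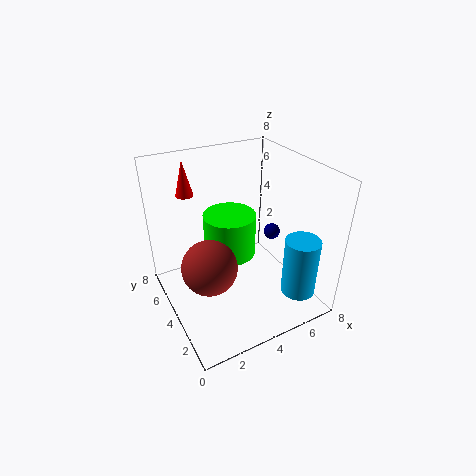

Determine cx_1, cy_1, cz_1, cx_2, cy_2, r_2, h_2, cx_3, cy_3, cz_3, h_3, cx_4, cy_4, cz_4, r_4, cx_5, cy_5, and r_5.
cx_1 = 2, cy_1 = 3.5, cz_1 = 3, cx_2 = 4, cy_2 = 5, r_2 = 1.5, h_2 = 2.5, cx_3 = 7, cy_3 = 2, cz_3 = 0.5, h_3 = 3.5, cx_4 = 2, cy_4 = 6.5, cz_4 = 6, r_4 = 0.5, cx_5 = 7, cy_5 = 5, r_5 = 0.5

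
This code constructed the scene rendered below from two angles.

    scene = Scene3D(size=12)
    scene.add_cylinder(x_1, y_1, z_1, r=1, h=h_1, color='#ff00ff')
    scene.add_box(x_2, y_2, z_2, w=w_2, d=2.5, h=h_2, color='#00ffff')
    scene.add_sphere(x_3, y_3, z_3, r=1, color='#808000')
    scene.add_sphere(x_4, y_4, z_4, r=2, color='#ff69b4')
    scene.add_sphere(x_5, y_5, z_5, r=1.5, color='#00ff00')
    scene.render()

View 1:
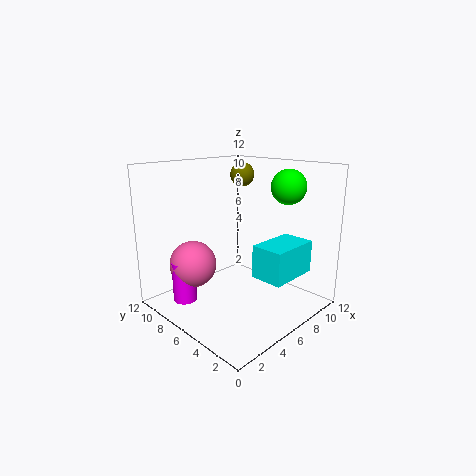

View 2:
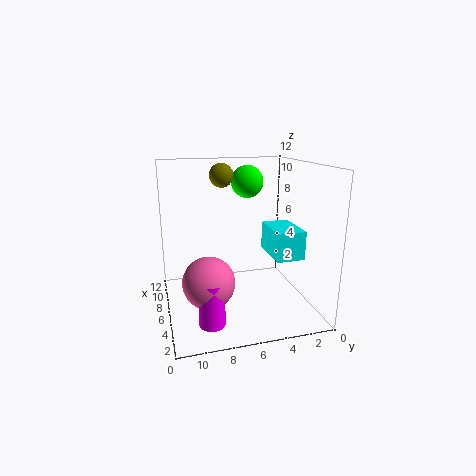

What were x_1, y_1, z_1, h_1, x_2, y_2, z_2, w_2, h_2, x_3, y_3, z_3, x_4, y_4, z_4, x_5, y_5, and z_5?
x_1 = 2.5; y_1 = 9; z_1 = 0.5; h_1 = 3.5; x_2 = 4.5; y_2 = 0.5; z_2 = 4; w_2 = 4; h_2 = 2.5; x_3 = 7.5; y_3 = 7; z_3 = 11; x_4 = 3.5; y_4 = 9; z_4 = 3.5; x_5 = 10; y_5 = 4; z_5 = 10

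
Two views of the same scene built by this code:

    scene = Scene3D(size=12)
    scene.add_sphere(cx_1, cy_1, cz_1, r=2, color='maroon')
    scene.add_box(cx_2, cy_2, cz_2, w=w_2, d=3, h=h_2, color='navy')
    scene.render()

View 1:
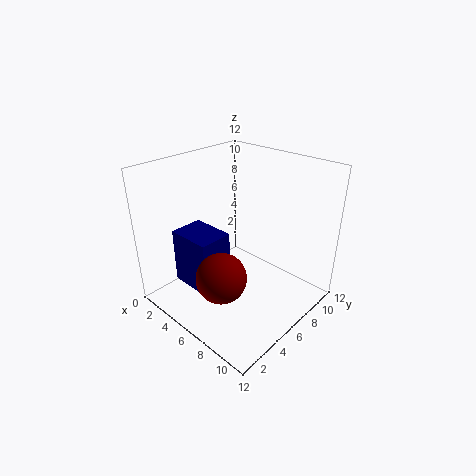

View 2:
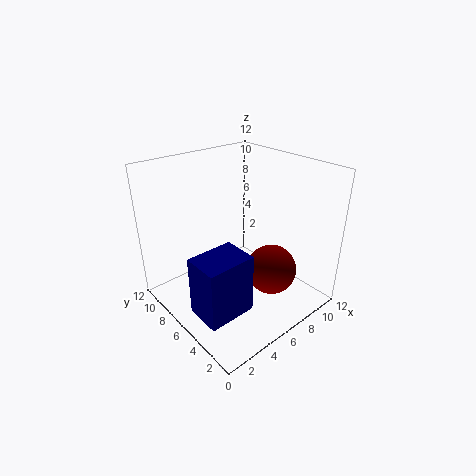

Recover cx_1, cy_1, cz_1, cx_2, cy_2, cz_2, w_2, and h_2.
cx_1 = 7
cy_1 = 3
cz_1 = 4
cx_2 = 1
cy_2 = 3
cz_2 = 1
w_2 = 4
h_2 = 5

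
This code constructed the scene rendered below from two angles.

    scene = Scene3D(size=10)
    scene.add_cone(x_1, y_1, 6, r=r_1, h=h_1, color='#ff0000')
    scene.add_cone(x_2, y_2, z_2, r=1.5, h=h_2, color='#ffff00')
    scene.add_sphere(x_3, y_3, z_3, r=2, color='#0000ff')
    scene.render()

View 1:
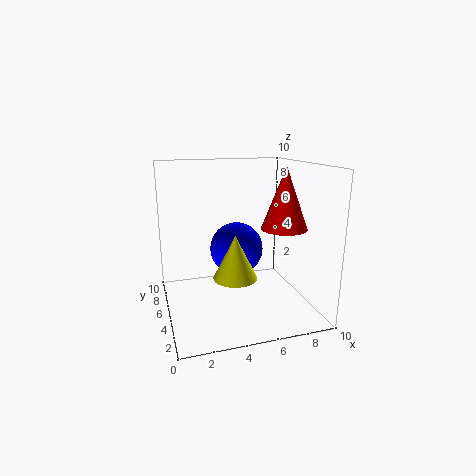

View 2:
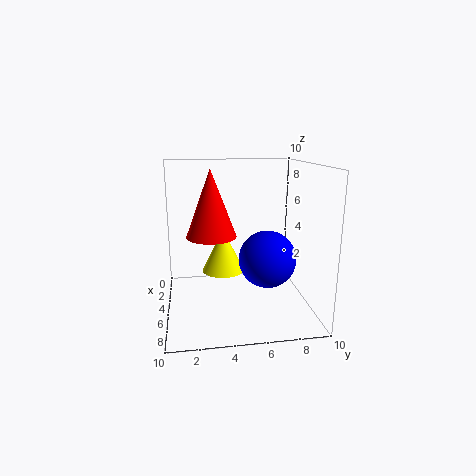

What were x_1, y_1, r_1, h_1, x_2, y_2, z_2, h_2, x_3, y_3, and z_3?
x_1 = 7.5, y_1 = 3, r_1 = 1.5, h_1 = 4, x_2 = 4.5, y_2 = 4, z_2 = 2.5, h_2 = 3, x_3 = 5.5, y_3 = 7, z_3 = 3.5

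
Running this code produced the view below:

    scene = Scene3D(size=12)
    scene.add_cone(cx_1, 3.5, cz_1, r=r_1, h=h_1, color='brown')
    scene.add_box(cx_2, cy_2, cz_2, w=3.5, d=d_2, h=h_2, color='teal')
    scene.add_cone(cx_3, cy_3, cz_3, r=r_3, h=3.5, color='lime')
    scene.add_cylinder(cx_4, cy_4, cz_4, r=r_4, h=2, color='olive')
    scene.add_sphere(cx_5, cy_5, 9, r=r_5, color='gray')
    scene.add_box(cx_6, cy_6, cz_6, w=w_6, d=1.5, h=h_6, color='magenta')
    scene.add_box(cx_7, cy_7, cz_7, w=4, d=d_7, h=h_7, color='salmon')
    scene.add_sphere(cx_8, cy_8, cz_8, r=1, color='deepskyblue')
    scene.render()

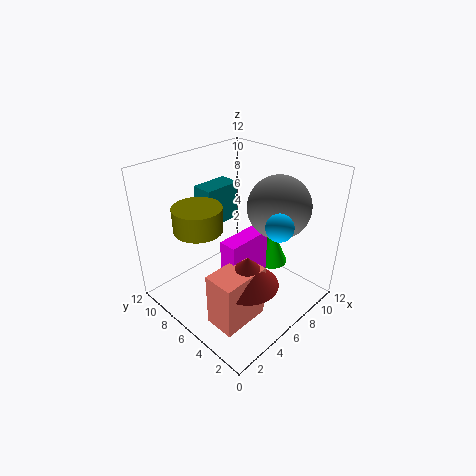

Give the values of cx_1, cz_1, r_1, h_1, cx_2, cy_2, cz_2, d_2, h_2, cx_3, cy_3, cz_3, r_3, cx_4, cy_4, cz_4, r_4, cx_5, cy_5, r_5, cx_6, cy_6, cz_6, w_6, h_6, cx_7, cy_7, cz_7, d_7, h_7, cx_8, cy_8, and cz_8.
cx_1 = 4.5; cz_1 = 3.5; r_1 = 2.5; h_1 = 2.5; cx_2 = 6; cy_2 = 9.5; cz_2 = 5.5; d_2 = 2; h_2 = 3.5; cx_3 = 10; cy_3 = 5.5; cz_3 = 2; r_3 = 1.5; cx_4 = 3.5; cy_4 = 8; cz_4 = 7; r_4 = 2; cx_5 = 8; cy_5 = 3.5; r_5 = 2.5; cx_6 = 4; cy_6 = 4.5; cz_6 = 1; w_6 = 4; h_6 = 5.5; cx_7 = 1.5; cy_7 = 2.5; cz_7 = 0.5; d_7 = 2.5; h_7 = 4.5; cx_8 = 5.5; cy_8 = 1.5; cz_8 = 9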